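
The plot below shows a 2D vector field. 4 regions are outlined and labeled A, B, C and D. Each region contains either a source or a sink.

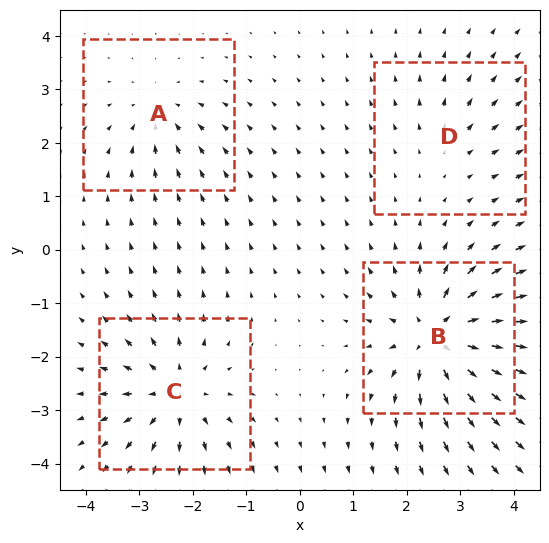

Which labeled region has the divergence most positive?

B

Divergence at each region's feature centre — A: about -4, B: about +8, C: about +6, D: about +2. Region B is most positive.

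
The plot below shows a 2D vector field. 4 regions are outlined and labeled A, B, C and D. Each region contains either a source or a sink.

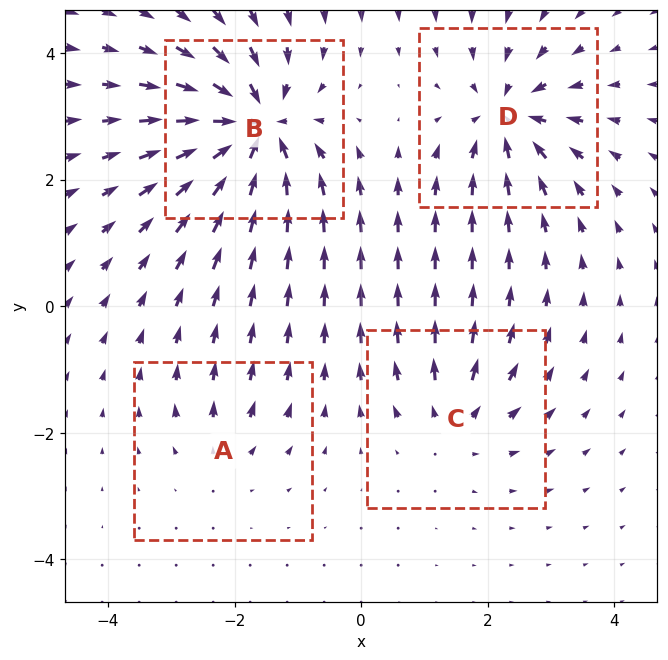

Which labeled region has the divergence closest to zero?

Divergence at each region's feature centre — A: about +3, B: about -8, C: about +4, D: about -6. Region A is closest to zero.

A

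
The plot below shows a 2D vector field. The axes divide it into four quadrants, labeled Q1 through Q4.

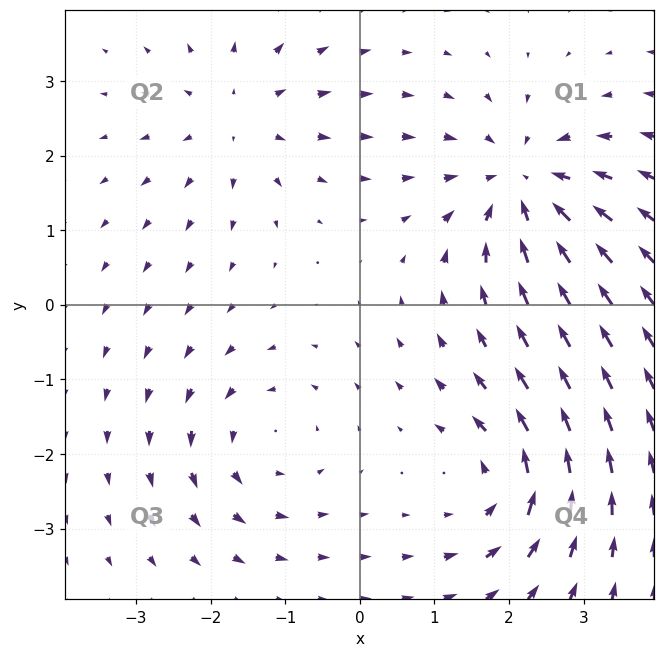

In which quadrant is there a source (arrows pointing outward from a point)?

The source sits at approximately (-1.6, 2.5), which lies in quadrant Q2. The divergence there is about +3, positive as expected for a source.

Q2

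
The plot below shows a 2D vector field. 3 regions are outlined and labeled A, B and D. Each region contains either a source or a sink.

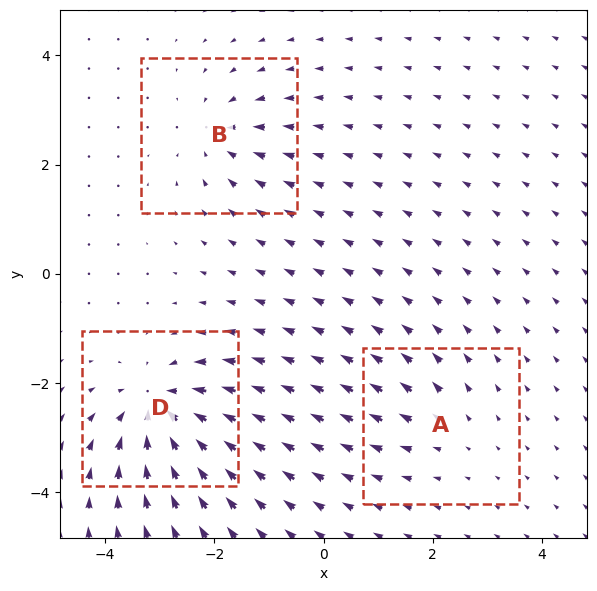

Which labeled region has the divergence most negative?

D

Divergence at each region's feature centre — A: about +2, B: about -3, D: about -6. Region D is most negative.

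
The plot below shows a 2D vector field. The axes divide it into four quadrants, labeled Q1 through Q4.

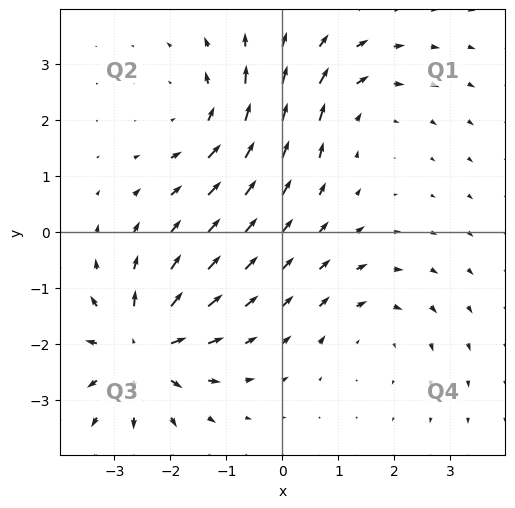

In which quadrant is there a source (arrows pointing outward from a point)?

Q3

The source sits at approximately (-2.5, -2.1), which lies in quadrant Q3. The divergence there is about +7, positive as expected for a source.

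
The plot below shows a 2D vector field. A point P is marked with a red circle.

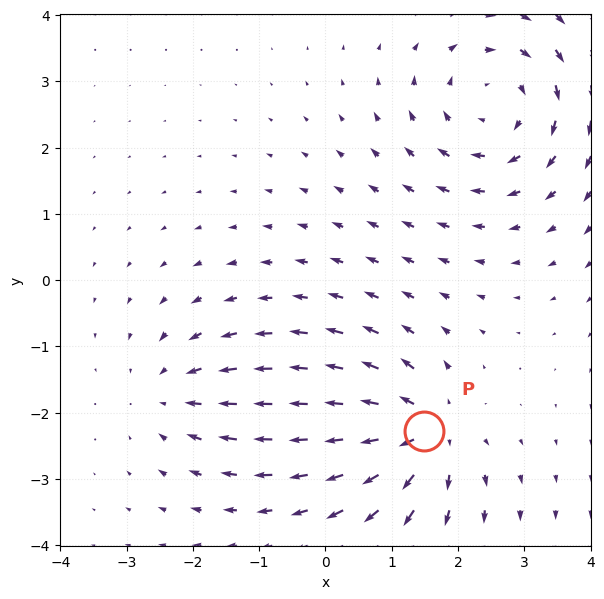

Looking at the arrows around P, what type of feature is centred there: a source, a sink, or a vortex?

source

At P (1.5, -2.3) the arrows spread outward. Divergence about +5, curl ≈0 — positive divergence with near-zero curl is a source.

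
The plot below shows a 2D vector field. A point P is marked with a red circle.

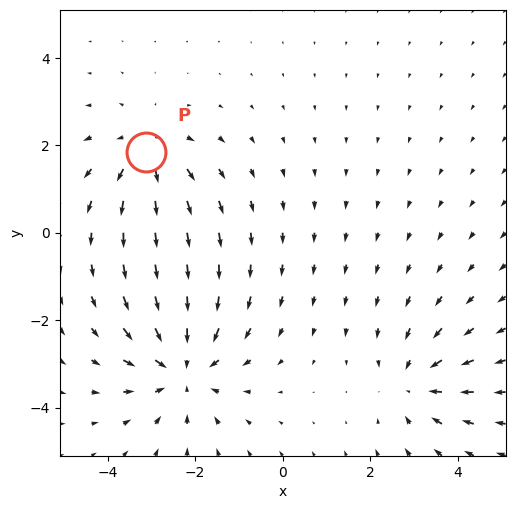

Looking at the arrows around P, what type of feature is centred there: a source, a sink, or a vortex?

At P (-3.1, 1.8) the arrows spread outward. Divergence about +3, curl ≈0 — positive divergence with near-zero curl is a source.

source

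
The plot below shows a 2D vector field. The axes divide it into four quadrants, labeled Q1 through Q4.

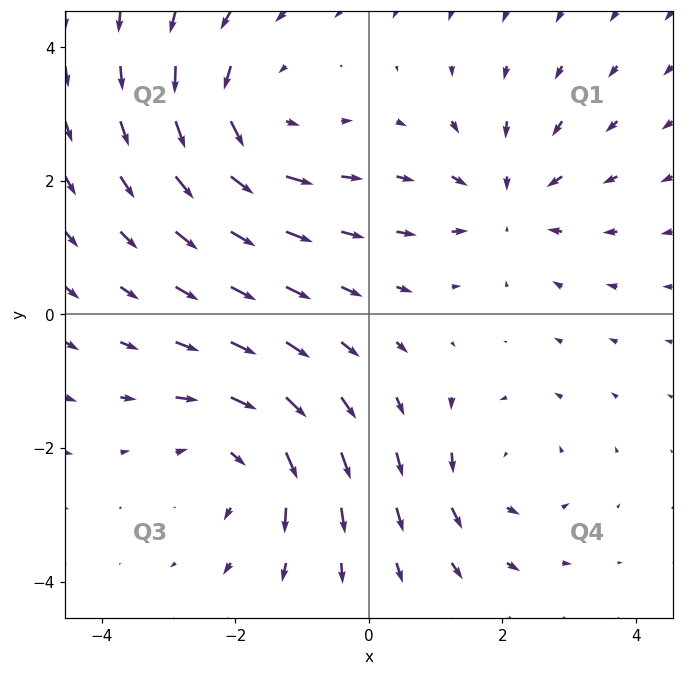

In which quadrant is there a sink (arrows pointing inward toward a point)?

Q1

The sink sits at approximately (2.1, 1.7), which lies in quadrant Q1. The divergence there is about -3, negative as expected for a sink.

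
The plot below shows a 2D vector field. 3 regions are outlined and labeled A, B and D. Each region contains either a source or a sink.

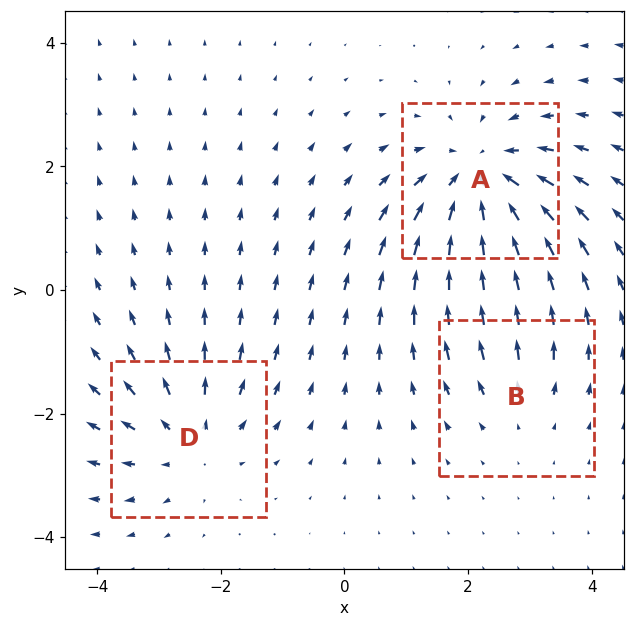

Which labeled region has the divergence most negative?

A

Divergence at each region's feature centre — A: about -4, B: about +2, D: about +3. Region A is most negative.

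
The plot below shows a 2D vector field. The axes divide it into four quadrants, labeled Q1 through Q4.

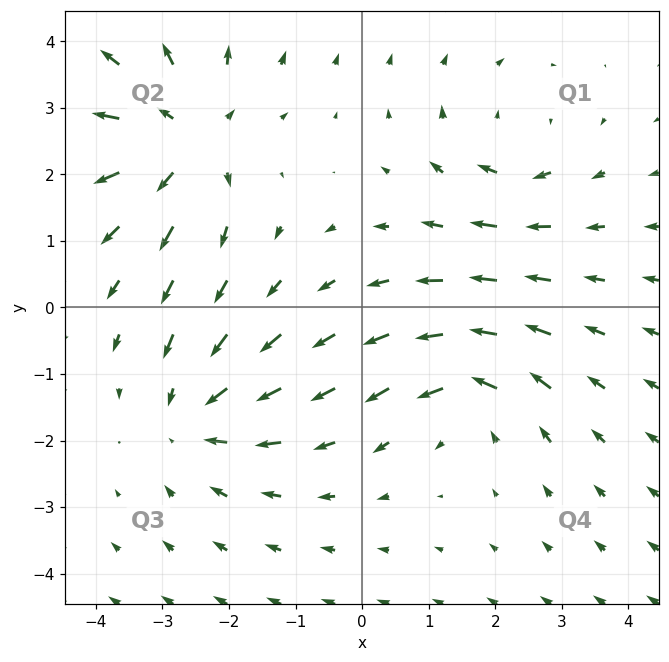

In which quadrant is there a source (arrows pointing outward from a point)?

Q2

The source sits at approximately (-2.6, 2.5), which lies in quadrant Q2. The divergence there is about +5, positive as expected for a source.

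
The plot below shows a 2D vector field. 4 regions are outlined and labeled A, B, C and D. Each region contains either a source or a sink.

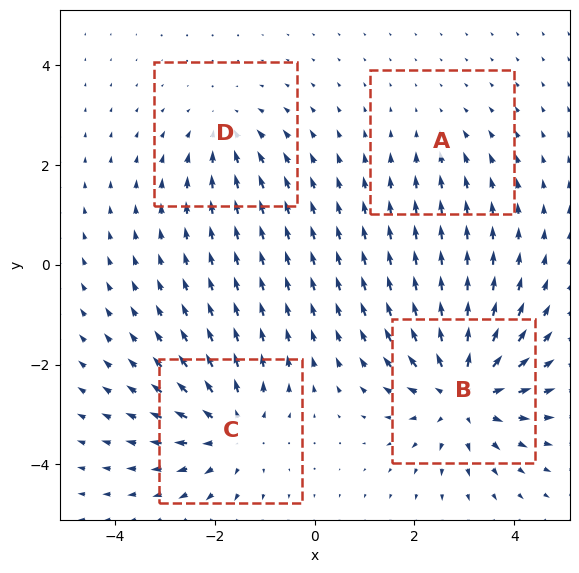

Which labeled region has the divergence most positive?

Divergence at each region's feature centre — A: about -2, B: about +7, C: about +5, D: about -3. Region B is most positive.

B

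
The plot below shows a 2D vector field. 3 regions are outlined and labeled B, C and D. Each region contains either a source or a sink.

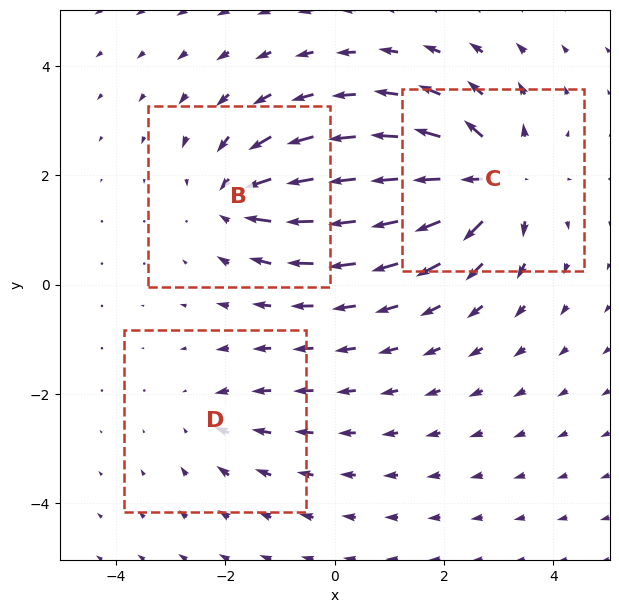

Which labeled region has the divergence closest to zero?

Divergence at each region's feature centre — B: about -4, C: about +5, D: about -2. Region D is closest to zero.

D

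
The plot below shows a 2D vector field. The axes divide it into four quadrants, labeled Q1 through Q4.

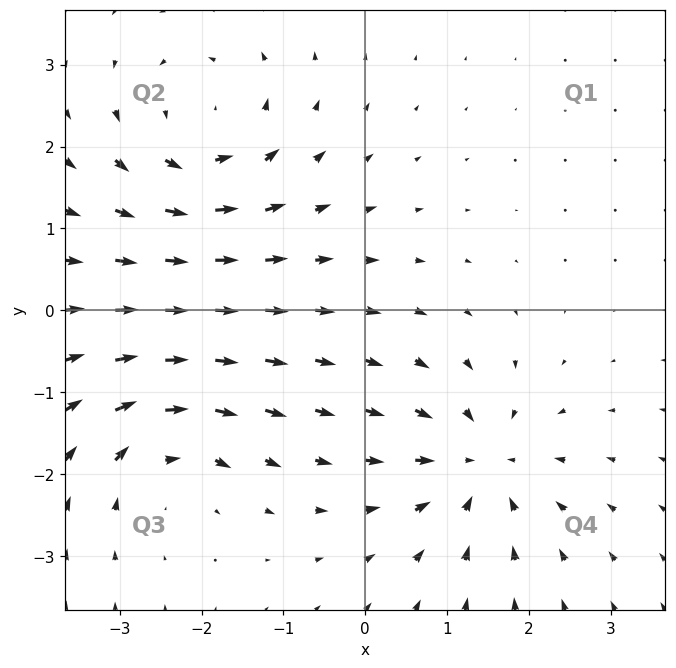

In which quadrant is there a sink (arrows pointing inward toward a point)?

Q4

The sink sits at approximately (1.4, -1.9), which lies in quadrant Q4. The divergence there is about -5, negative as expected for a sink.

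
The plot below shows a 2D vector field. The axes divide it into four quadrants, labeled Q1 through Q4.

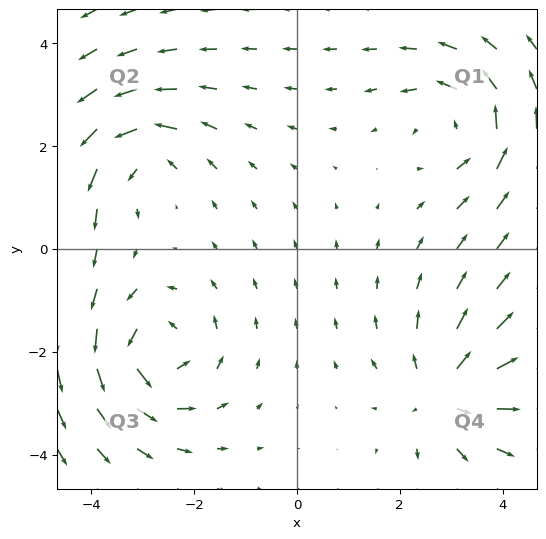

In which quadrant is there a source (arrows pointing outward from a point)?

The source sits at approximately (2.9, -2.8), which lies in quadrant Q4. The divergence there is about +5, positive as expected for a source.

Q4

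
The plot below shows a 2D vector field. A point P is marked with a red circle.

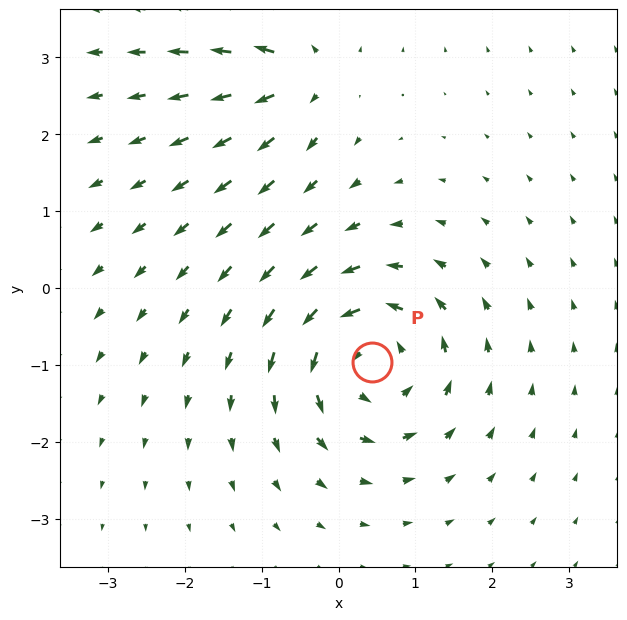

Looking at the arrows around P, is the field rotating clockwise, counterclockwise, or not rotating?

counterclockwise

Near P at (0.4, -1.0) the arrows circulate counterclockwise. The curl (z-component) there is about +5; positive curl means counterclockwise rotation.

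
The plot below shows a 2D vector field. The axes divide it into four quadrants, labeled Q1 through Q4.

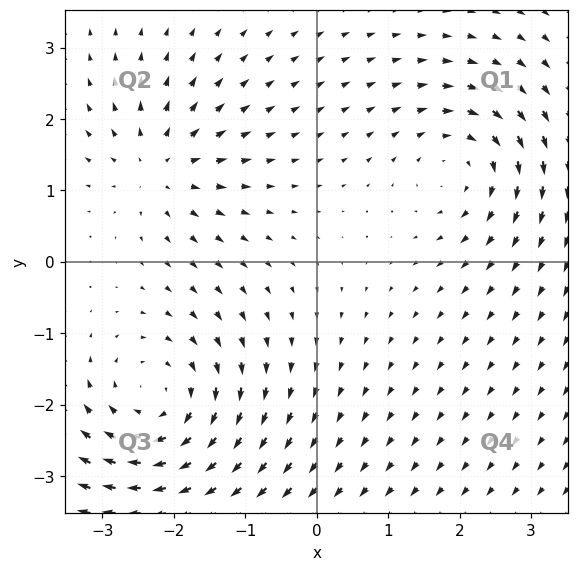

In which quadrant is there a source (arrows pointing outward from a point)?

The source sits at approximately (-2.2, 1.3), which lies in quadrant Q2. The divergence there is about +4, positive as expected for a source.

Q2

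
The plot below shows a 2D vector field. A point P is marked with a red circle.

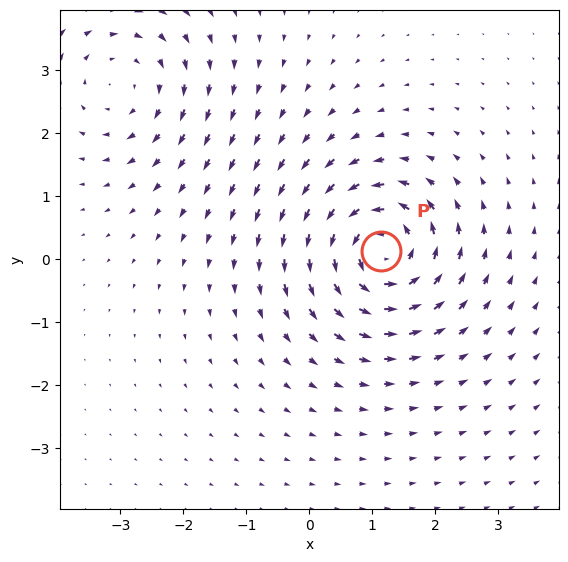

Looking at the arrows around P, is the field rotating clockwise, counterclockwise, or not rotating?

counterclockwise

Near P at (1.1, 0.1) the arrows circulate counterclockwise. The curl (z-component) there is about +6; positive curl means counterclockwise rotation.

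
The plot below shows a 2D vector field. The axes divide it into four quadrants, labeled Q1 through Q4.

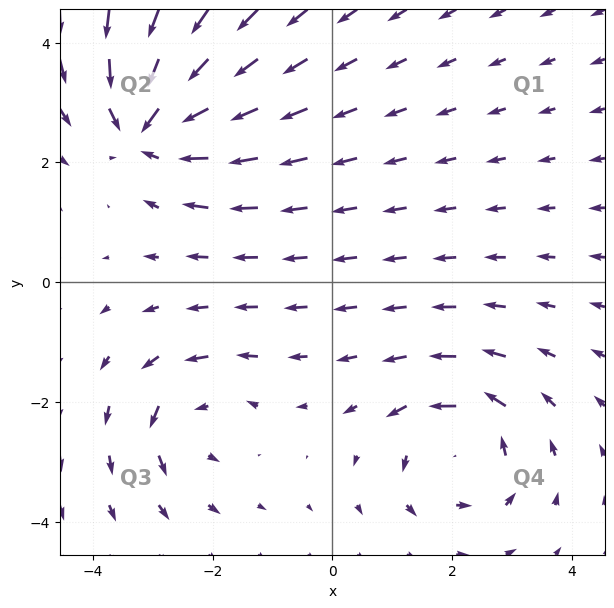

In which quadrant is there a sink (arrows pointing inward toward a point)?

Q2

The sink sits at approximately (-3.1, 2.6), which lies in quadrant Q2. The divergence there is about -5, negative as expected for a sink.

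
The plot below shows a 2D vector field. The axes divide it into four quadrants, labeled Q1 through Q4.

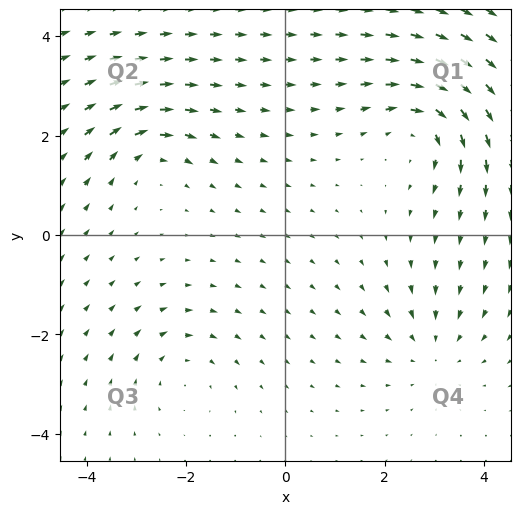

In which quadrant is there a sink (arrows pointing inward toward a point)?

The sink sits at approximately (3.0, -2.3), which lies in quadrant Q4. The divergence there is about -3, negative as expected for a sink.

Q4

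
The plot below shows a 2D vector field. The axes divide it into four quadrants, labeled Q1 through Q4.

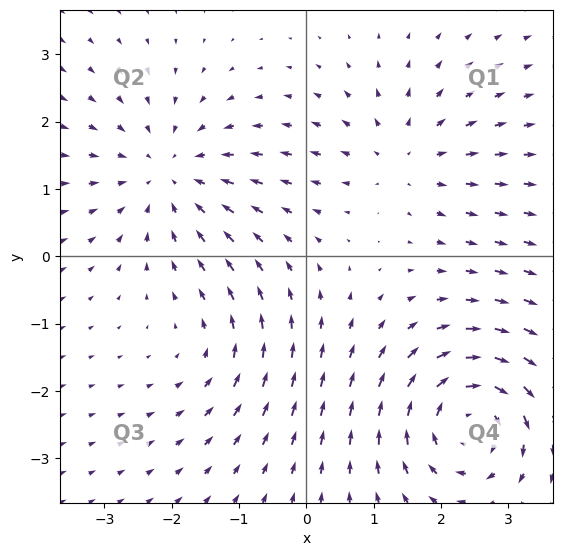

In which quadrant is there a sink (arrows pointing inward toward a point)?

The sink sits at approximately (-2.0, 1.2), which lies in quadrant Q2. The divergence there is about -4, negative as expected for a sink.

Q2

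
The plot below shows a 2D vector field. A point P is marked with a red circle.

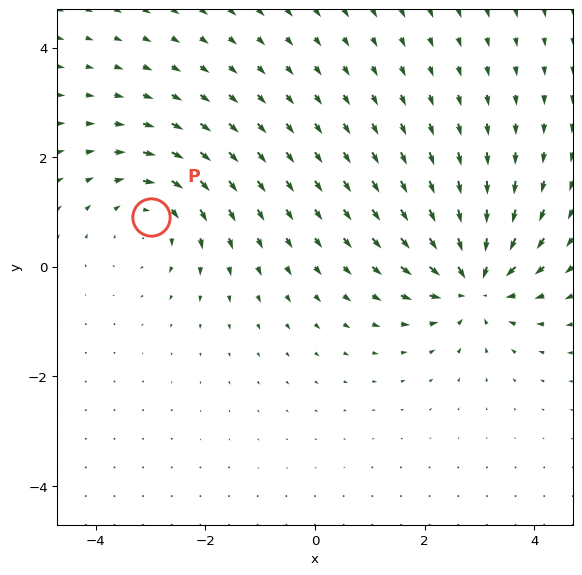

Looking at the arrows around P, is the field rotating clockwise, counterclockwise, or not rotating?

clockwise

Near P at (-3.0, 0.9) the arrows circulate clockwise. The curl (z-component) there is about -4; negative curl means clockwise rotation.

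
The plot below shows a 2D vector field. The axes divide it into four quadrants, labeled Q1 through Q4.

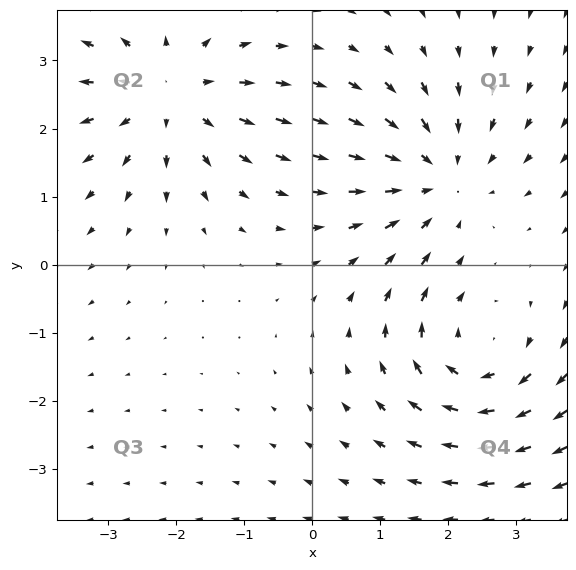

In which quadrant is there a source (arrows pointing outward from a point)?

The source sits at approximately (-2.1, 2.5), which lies in quadrant Q2. The divergence there is about +4, positive as expected for a source.

Q2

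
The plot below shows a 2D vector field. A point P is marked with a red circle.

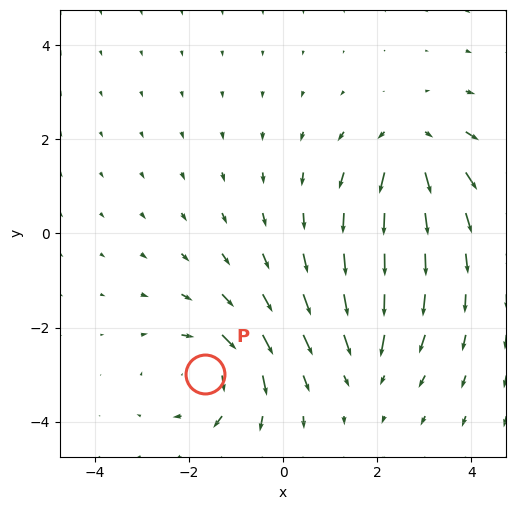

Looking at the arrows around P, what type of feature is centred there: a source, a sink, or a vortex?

vortex

At P (-1.7, -3.0) the arrows circulate clockwise. Divergence ≈0, curl about -6 — near-zero divergence with nonzero curl is a vortex.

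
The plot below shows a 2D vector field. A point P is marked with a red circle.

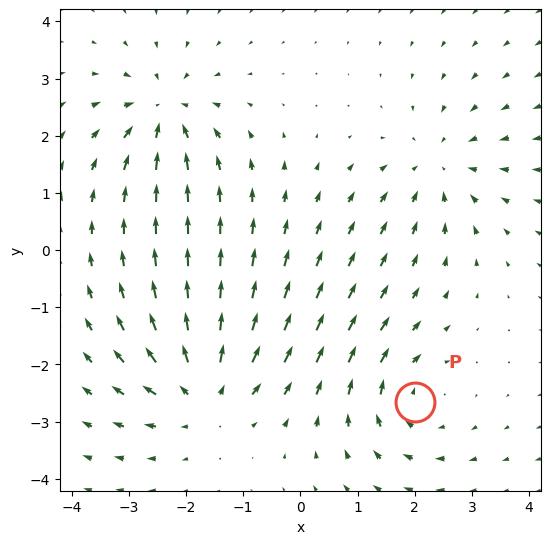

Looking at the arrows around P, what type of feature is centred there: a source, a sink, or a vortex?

At P (2.0, -2.7) the arrows circulate clockwise. Divergence ≈0, curl about -4 — near-zero divergence with nonzero curl is a vortex.

vortex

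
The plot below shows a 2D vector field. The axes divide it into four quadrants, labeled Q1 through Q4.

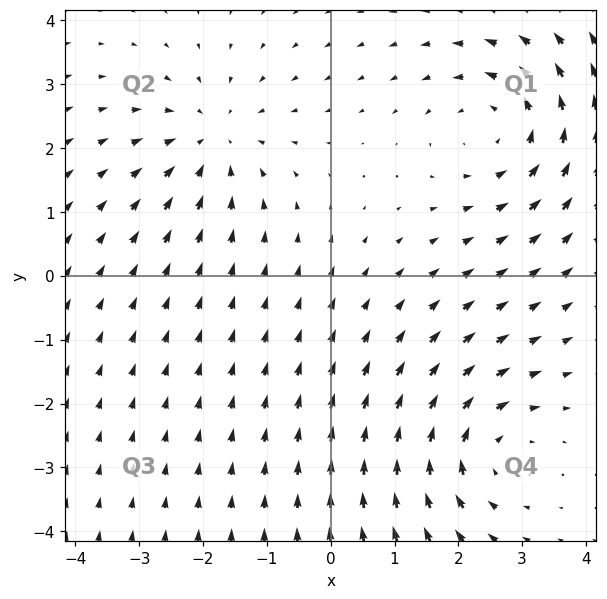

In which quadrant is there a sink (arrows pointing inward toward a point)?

Q2

The sink sits at approximately (-1.9, 2.1), which lies in quadrant Q2. The divergence there is about -3, negative as expected for a sink.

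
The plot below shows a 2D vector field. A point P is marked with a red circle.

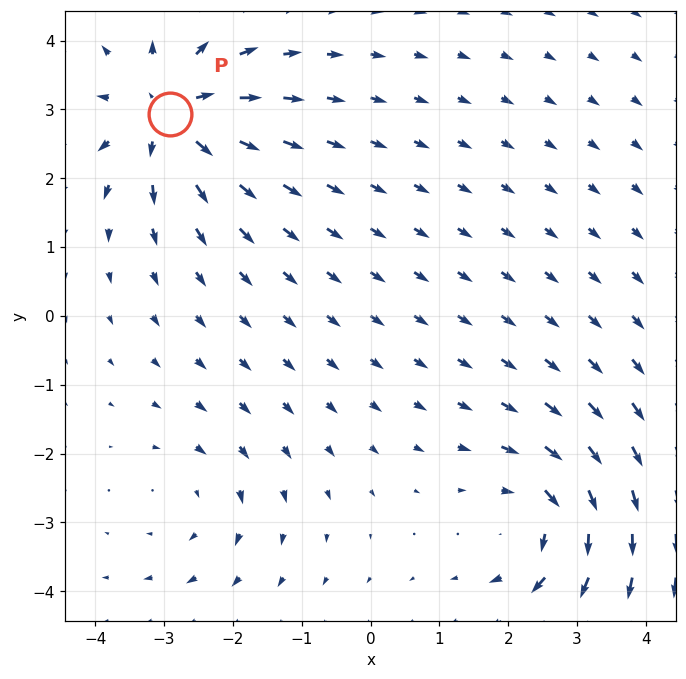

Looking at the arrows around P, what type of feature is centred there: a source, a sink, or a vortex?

At P (-2.9, 2.9) the arrows spread outward. Divergence about +6, curl ≈0 — positive divergence with near-zero curl is a source.

source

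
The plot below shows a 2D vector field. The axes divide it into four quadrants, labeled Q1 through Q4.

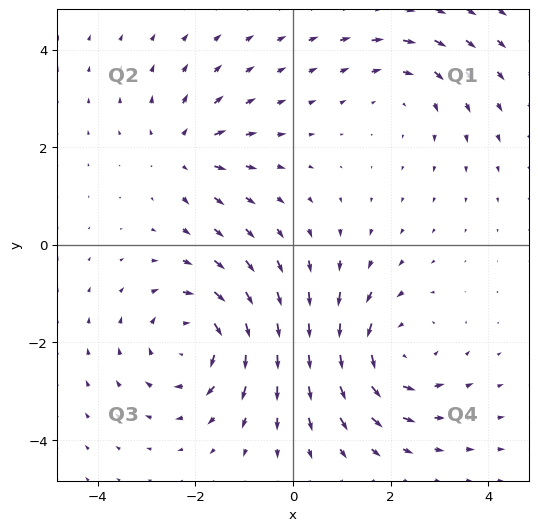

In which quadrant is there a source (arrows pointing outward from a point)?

The source sits at approximately (-2.2, 1.9), which lies in quadrant Q2. The divergence there is about +3, positive as expected for a source.

Q2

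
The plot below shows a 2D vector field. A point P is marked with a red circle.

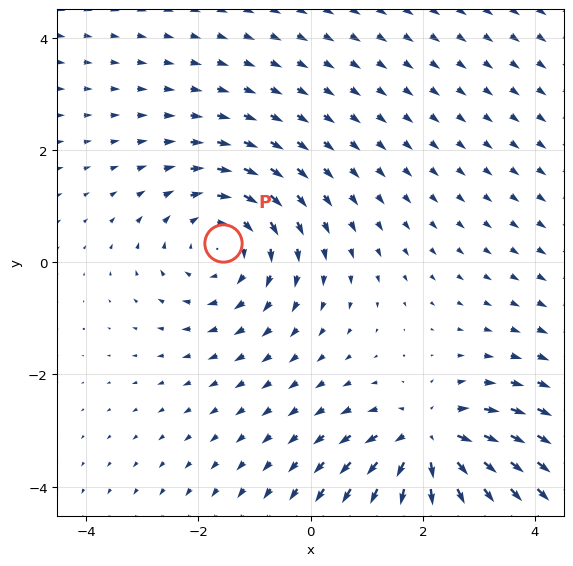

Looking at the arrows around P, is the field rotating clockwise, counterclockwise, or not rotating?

Near P at (-1.6, 0.3) the arrows circulate clockwise. The curl (z-component) there is about -3; negative curl means clockwise rotation.

clockwise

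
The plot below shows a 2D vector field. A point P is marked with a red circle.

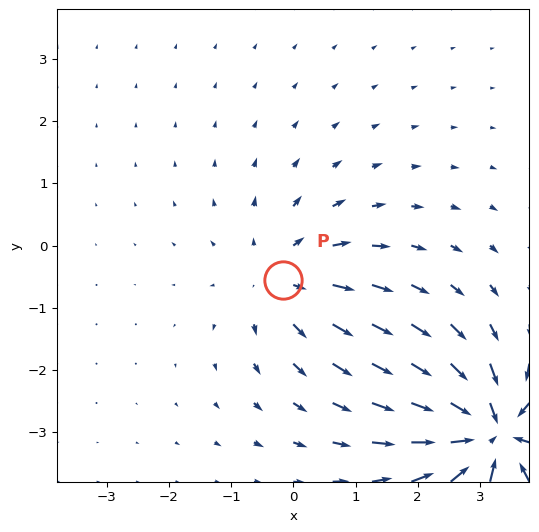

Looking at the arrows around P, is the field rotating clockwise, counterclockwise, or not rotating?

Near P at (-0.2, -0.5) the arrows show no circulation. The curl there is ≈0.

not rotating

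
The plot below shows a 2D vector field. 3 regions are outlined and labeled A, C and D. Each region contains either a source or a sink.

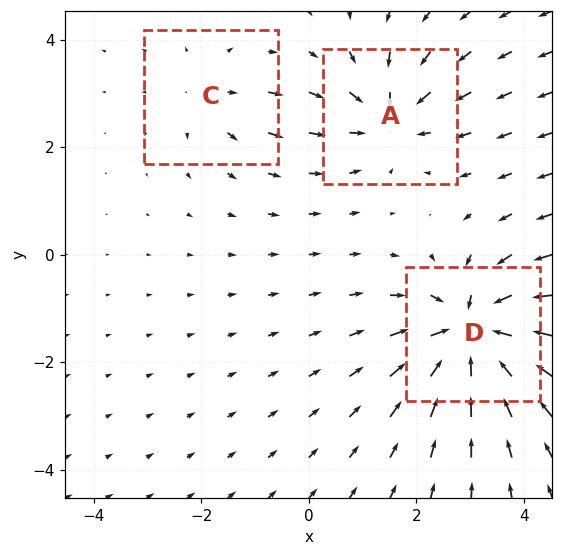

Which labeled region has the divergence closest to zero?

C

Divergence at each region's feature centre — A: about -4, C: about +2, D: about -6. Region C is closest to zero.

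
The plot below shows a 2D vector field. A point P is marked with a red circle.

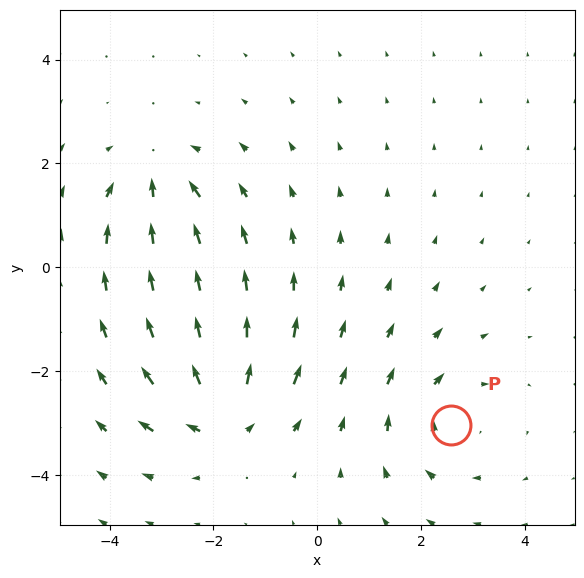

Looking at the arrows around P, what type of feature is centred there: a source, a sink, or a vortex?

vortex

At P (2.6, -3.0) the arrows circulate clockwise. Divergence ≈0, curl about -3 — near-zero divergence with nonzero curl is a vortex.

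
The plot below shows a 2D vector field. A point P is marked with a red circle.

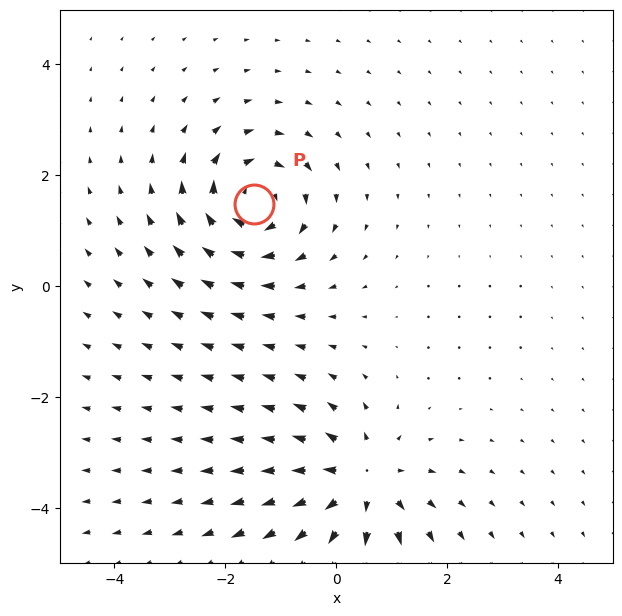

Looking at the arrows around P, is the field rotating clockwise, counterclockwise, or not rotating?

clockwise

Near P at (-1.5, 1.5) the arrows circulate clockwise. The curl (z-component) there is about -6; negative curl means clockwise rotation.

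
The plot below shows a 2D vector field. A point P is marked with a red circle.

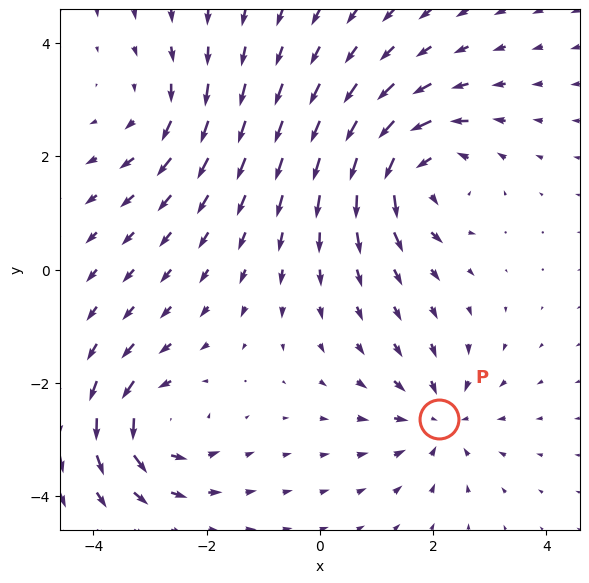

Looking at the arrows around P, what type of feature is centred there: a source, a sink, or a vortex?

sink

At P (2.1, -2.6) the arrows converge inward. Divergence about -4, curl ≈0 — negative divergence with near-zero curl is a sink.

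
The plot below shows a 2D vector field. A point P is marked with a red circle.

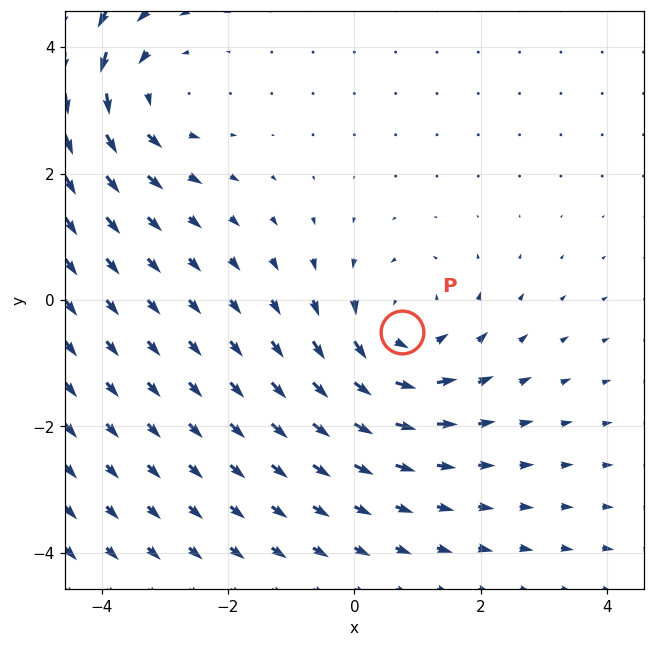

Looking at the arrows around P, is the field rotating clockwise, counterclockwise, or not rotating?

counterclockwise

Near P at (0.7, -0.5) the arrows circulate counterclockwise. The curl (z-component) there is about +3; positive curl means counterclockwise rotation.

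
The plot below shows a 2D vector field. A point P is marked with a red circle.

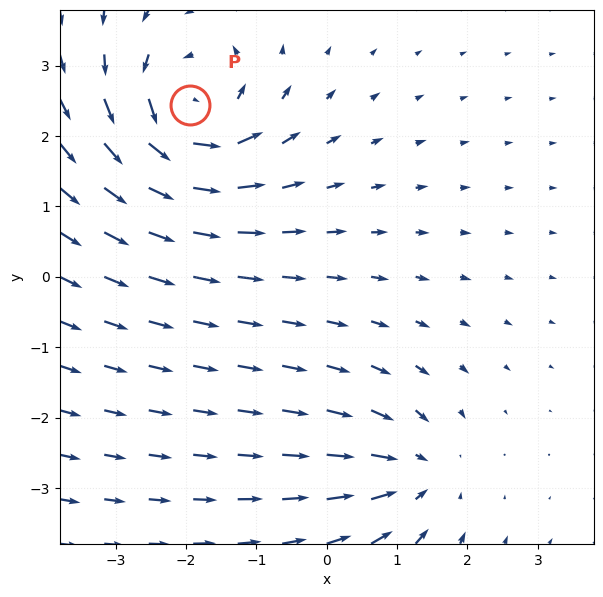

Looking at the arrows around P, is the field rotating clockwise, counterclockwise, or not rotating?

Near P at (-1.9, 2.4) the arrows circulate counterclockwise. The curl (z-component) there is about +6; positive curl means counterclockwise rotation.

counterclockwise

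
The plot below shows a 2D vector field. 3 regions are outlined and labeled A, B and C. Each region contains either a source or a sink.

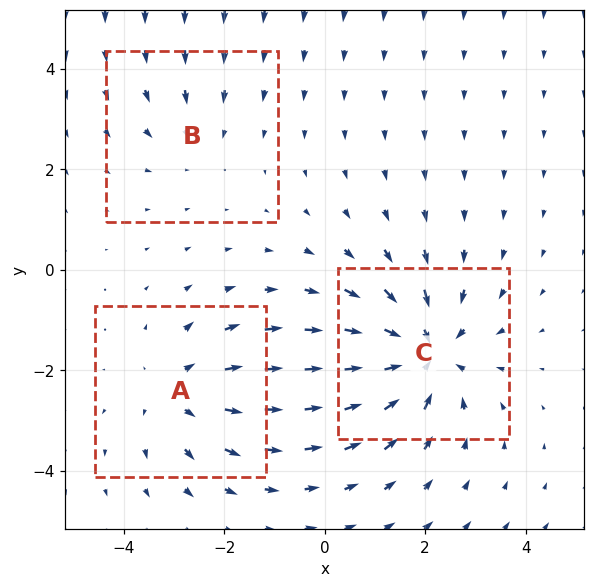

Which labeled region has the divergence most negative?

C

Divergence at each region's feature centre — A: about +3, B: about -2, C: about -4. Region C is most negative.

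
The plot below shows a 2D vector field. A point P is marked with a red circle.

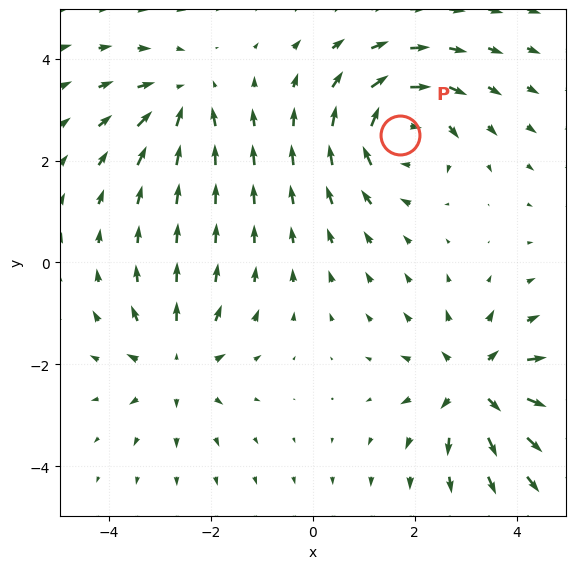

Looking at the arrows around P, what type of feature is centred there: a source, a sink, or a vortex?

vortex

At P (1.7, 2.5) the arrows circulate clockwise. Divergence ≈0, curl about -6 — near-zero divergence with nonzero curl is a vortex.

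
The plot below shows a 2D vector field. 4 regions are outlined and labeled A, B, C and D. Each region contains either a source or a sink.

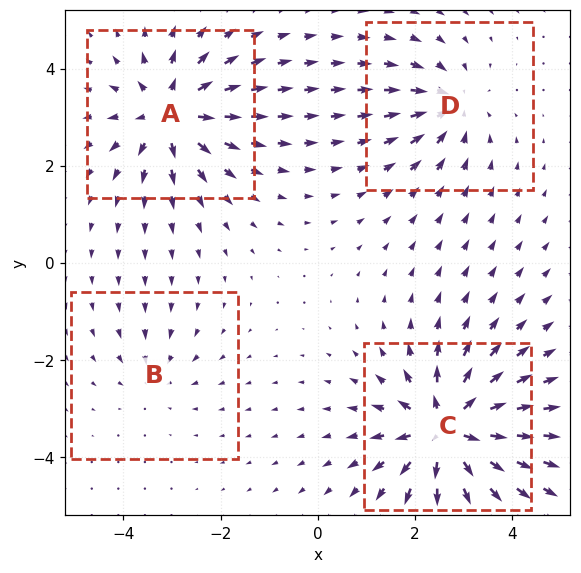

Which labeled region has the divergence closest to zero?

Divergence at each region's feature centre — A: about +6, B: about -3, C: about +8, D: about -4. Region B is closest to zero.

B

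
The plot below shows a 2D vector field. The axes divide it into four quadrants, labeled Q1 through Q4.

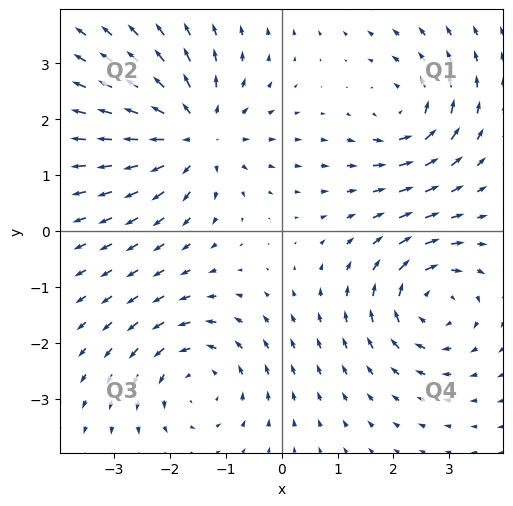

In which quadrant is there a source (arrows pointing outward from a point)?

The source sits at approximately (-1.5, 1.7), which lies in quadrant Q2. The divergence there is about +5, positive as expected for a source.

Q2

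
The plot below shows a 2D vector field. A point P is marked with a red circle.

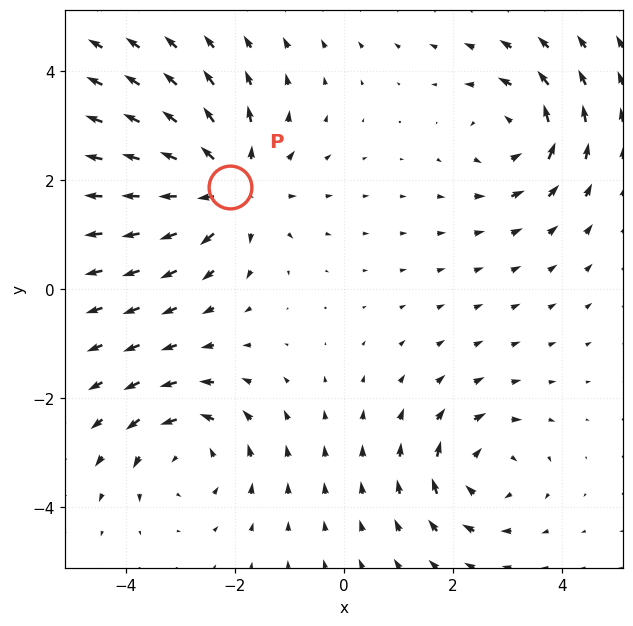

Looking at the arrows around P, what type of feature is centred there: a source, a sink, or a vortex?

At P (-2.1, 1.9) the arrows spread outward. Divergence about +5, curl ≈0 — positive divergence with near-zero curl is a source.

source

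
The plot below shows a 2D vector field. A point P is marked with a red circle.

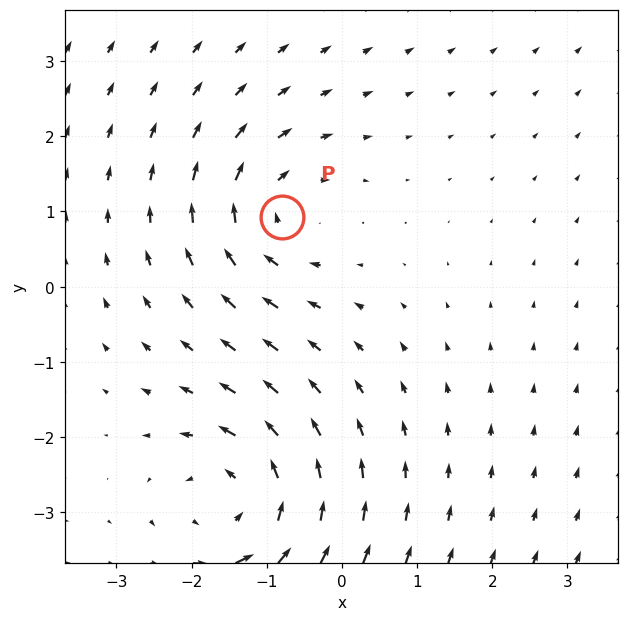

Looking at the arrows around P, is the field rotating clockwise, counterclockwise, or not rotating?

clockwise

Near P at (-0.8, 0.9) the arrows circulate clockwise. The curl (z-component) there is about -3; negative curl means clockwise rotation.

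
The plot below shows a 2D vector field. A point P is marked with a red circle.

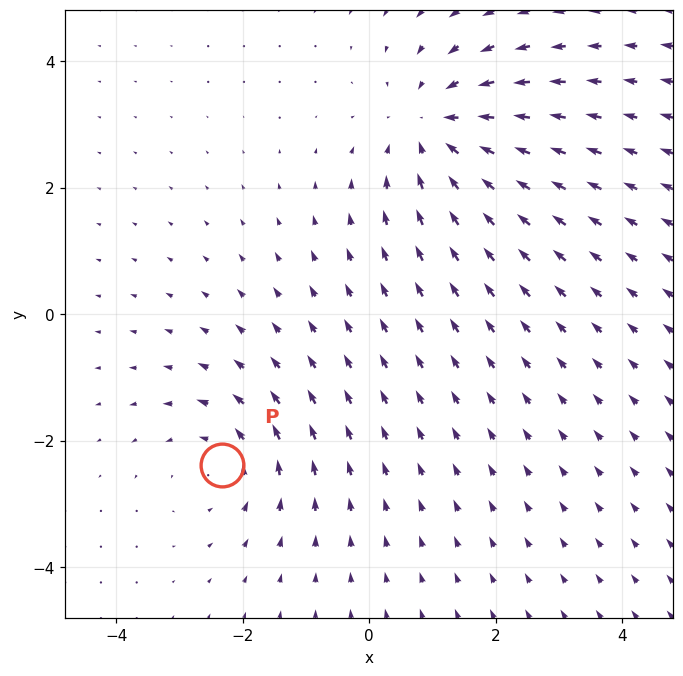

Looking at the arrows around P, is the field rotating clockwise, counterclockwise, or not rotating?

counterclockwise

Near P at (-2.3, -2.4) the arrows circulate counterclockwise. The curl (z-component) there is about +3; positive curl means counterclockwise rotation.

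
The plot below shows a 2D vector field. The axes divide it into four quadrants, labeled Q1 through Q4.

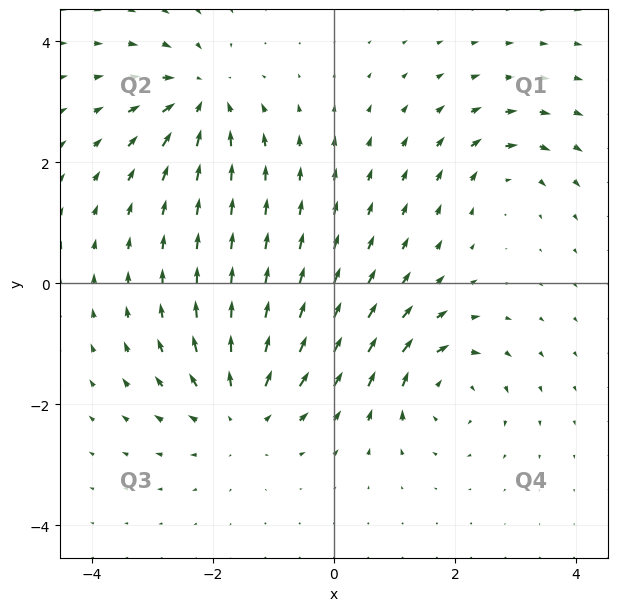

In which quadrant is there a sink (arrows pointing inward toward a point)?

The sink sits at approximately (-2.2, 3.1), which lies in quadrant Q2. The divergence there is about -5, negative as expected for a sink.

Q2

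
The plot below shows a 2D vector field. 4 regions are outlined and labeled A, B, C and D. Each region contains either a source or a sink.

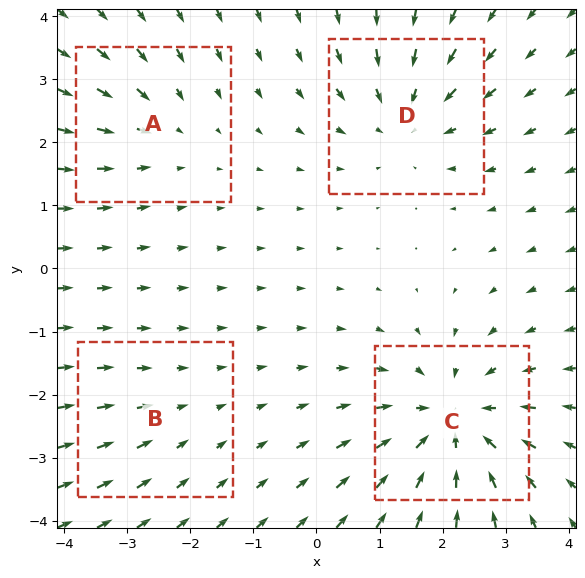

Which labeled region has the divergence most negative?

Divergence at each region's feature centre — A: about -3, B: about -2, C: about -6, D: about -5. Region C is most negative.

C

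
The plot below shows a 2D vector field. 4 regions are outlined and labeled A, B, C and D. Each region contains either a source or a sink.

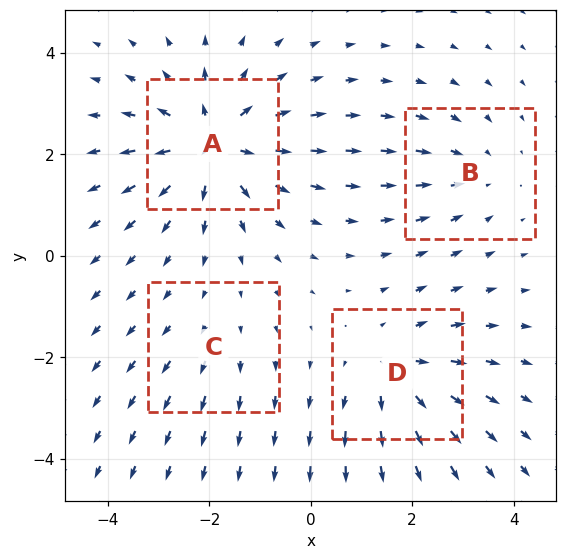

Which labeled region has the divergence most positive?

A

Divergence at each region's feature centre — A: about +6, B: about -3, C: about +2, D: about +4. Region A is most positive.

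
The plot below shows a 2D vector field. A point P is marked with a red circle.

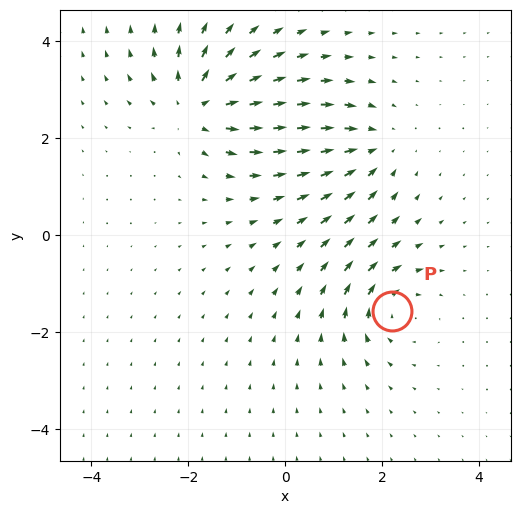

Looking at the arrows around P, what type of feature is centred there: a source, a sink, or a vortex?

vortex

At P (2.2, -1.6) the arrows circulate clockwise. Divergence ≈0, curl about -4 — near-zero divergence with nonzero curl is a vortex.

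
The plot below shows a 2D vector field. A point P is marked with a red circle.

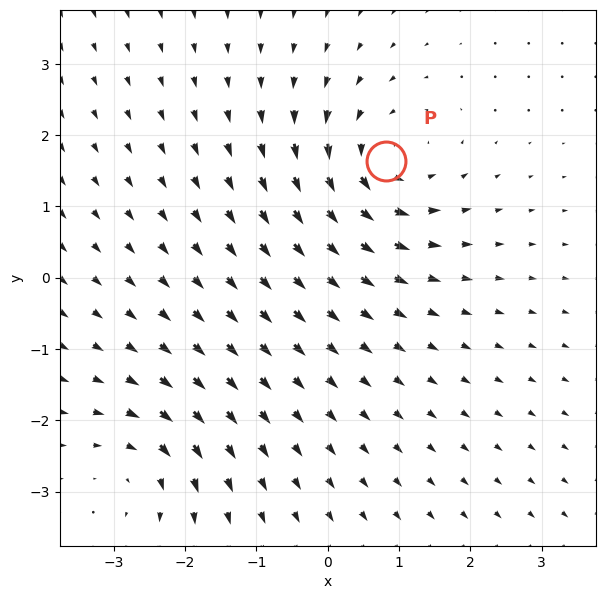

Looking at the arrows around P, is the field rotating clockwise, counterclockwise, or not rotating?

counterclockwise

Near P at (0.8, 1.6) the arrows circulate counterclockwise. The curl (z-component) there is about +5; positive curl means counterclockwise rotation.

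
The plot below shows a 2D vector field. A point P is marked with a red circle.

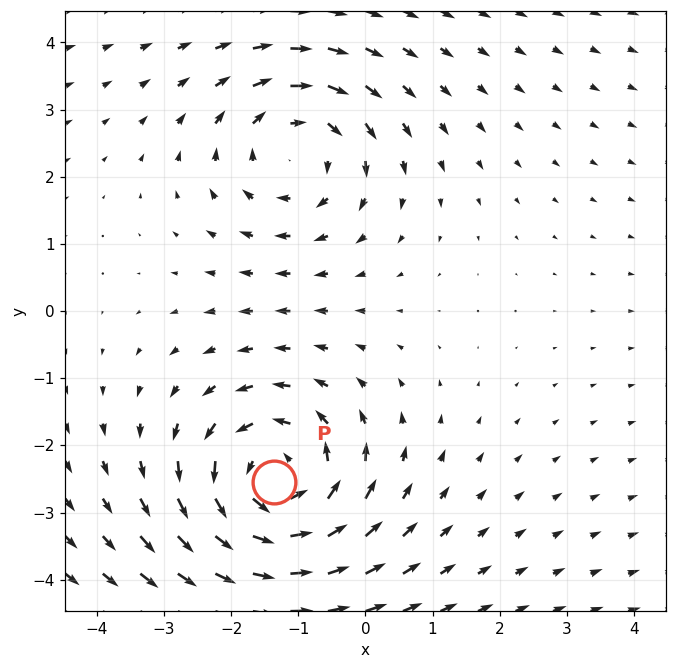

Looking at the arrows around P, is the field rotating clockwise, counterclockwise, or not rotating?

counterclockwise

Near P at (-1.4, -2.5) the arrows circulate counterclockwise. The curl (z-component) there is about +4; positive curl means counterclockwise rotation.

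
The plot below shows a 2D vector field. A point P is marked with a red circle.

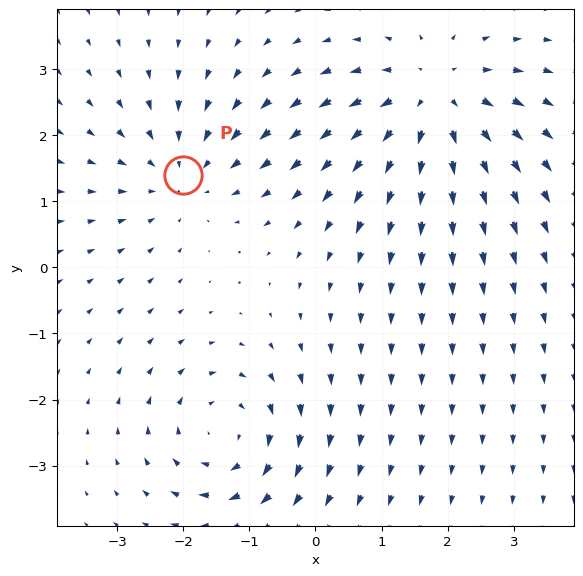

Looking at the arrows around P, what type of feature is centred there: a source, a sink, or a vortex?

At P (-2.0, 1.4) the arrows converge inward. Divergence about -3, curl ≈0 — negative divergence with near-zero curl is a sink.

sink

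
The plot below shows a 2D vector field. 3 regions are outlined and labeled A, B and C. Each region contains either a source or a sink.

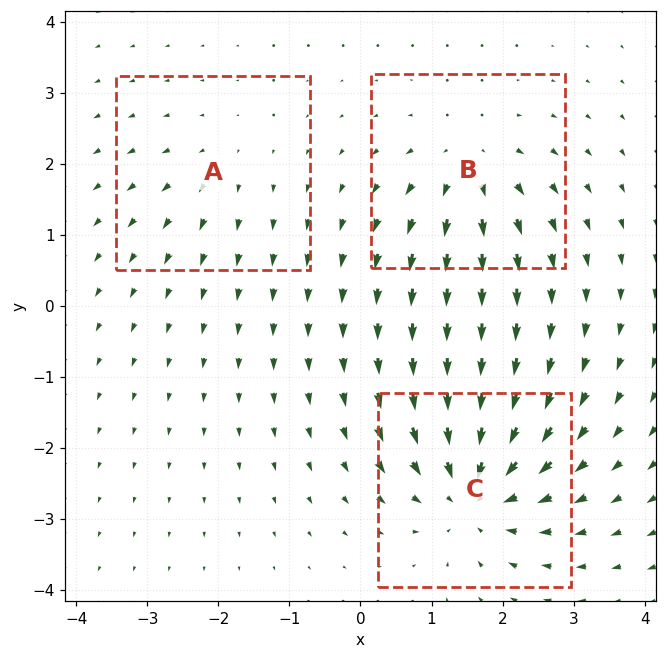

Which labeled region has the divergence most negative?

C

Divergence at each region's feature centre — A: about +2, B: about +4, C: about -5. Region C is most negative.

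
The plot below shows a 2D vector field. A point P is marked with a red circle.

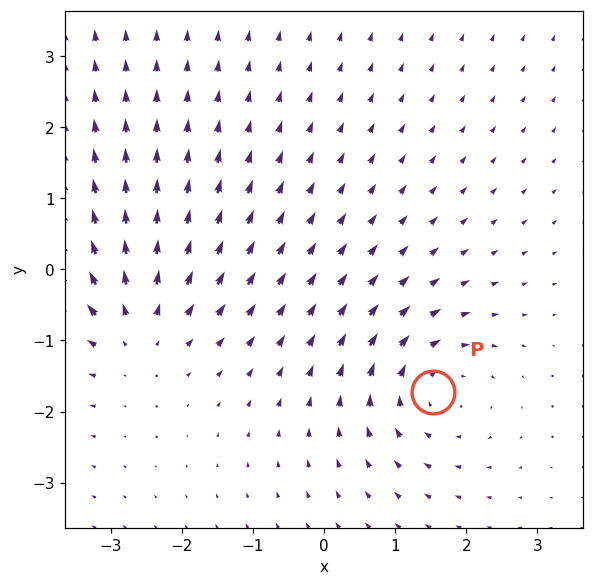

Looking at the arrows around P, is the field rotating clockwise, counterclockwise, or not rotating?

Near P at (1.5, -1.7) the arrows circulate clockwise. The curl (z-component) there is about -3; negative curl means clockwise rotation.

clockwise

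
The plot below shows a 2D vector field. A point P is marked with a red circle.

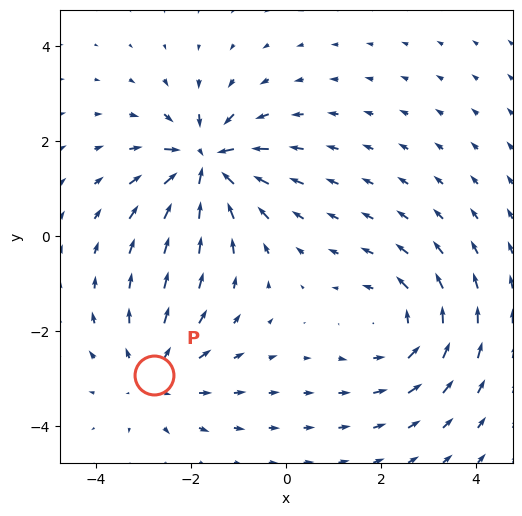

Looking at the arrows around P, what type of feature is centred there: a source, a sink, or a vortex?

source

At P (-2.8, -2.9) the arrows spread outward. Divergence about +2, curl ≈0 — positive divergence with near-zero curl is a source.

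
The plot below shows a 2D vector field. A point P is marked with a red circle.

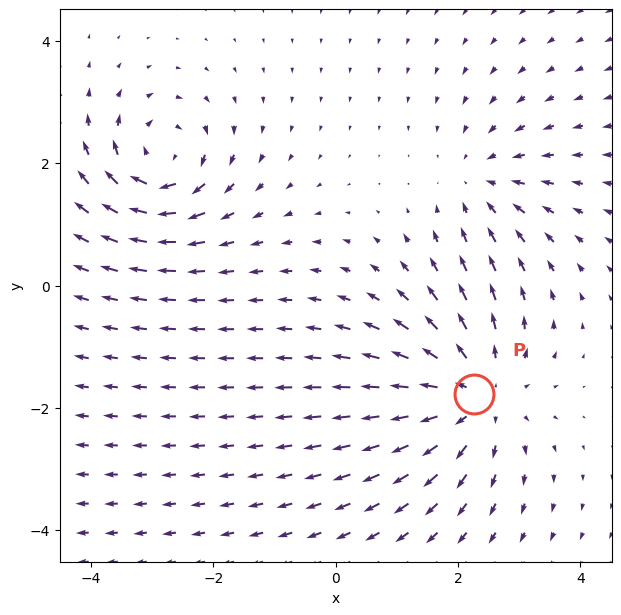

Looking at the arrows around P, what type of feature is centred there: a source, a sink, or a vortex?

At P (2.3, -1.8) the arrows spread outward. Divergence about +4, curl ≈0 — positive divergence with near-zero curl is a source.

source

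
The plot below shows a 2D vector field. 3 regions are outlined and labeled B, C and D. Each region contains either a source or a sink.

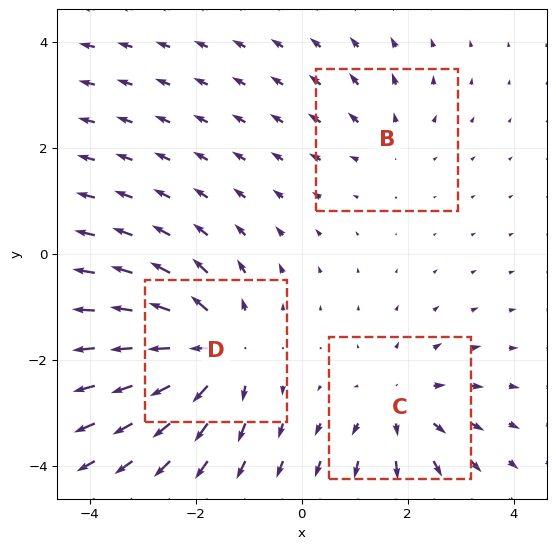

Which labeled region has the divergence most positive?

Divergence at each region's feature centre — B: about +2, C: about +3, D: about +4. Region D is most positive.

D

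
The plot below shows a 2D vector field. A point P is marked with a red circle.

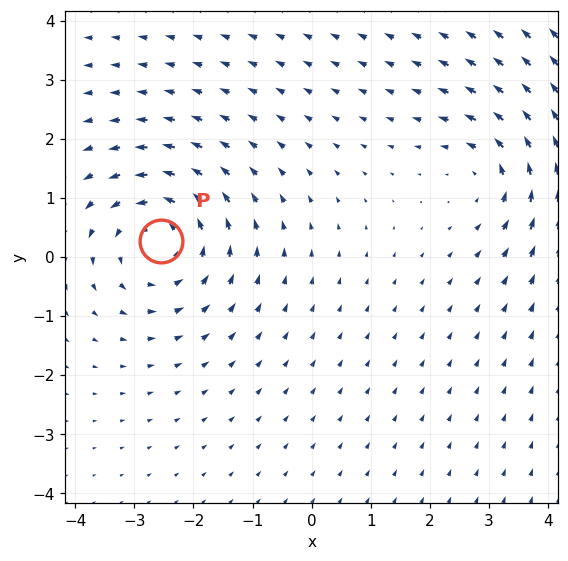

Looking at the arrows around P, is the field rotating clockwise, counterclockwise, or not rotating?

counterclockwise

Near P at (-2.6, 0.3) the arrows circulate counterclockwise. The curl (z-component) there is about +3; positive curl means counterclockwise rotation.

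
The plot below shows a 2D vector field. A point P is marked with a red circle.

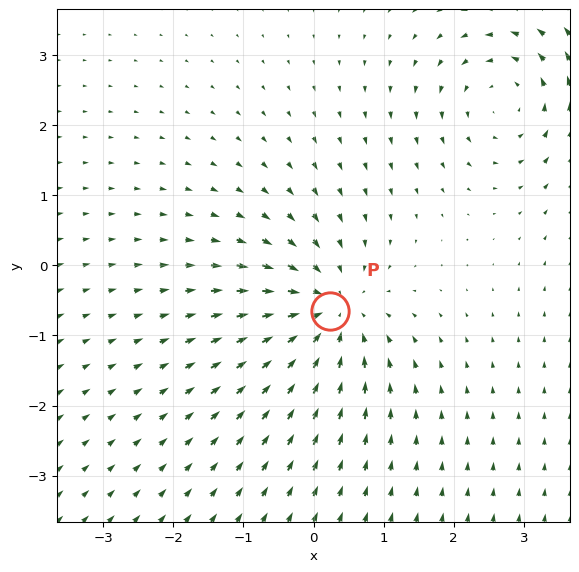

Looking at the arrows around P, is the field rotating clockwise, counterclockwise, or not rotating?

Near P at (0.2, -0.7) the arrows show no circulation. The curl there is ≈0.

not rotating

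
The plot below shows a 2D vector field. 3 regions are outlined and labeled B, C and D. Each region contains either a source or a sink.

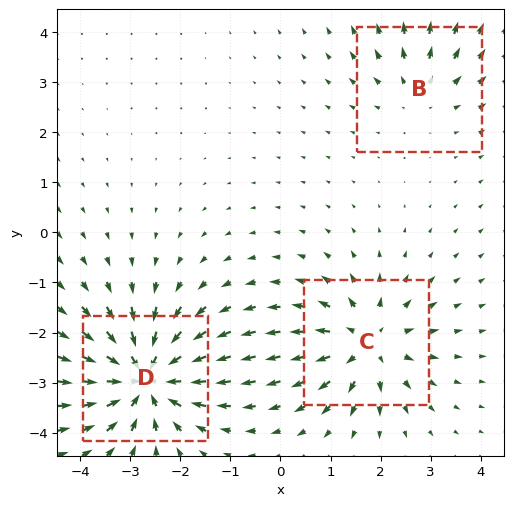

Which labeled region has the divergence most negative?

Divergence at each region's feature centre — B: about +2, C: about +4, D: about -6. Region D is most negative.

D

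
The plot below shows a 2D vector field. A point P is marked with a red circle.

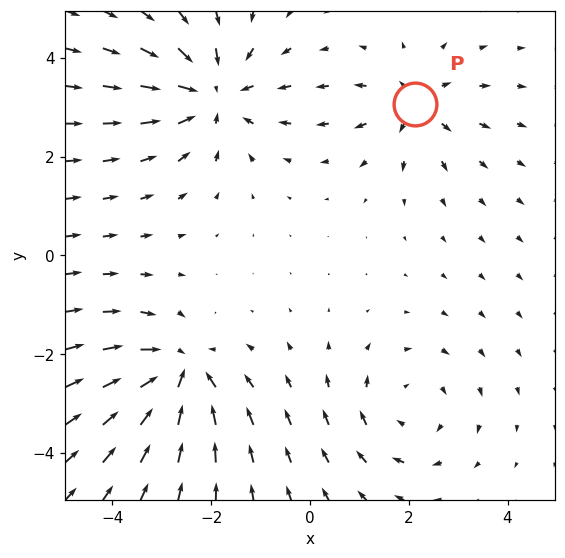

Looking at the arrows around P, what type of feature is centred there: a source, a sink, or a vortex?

source

At P (2.1, 3.1) the arrows spread outward. Divergence about +3, curl ≈0 — positive divergence with near-zero curl is a source.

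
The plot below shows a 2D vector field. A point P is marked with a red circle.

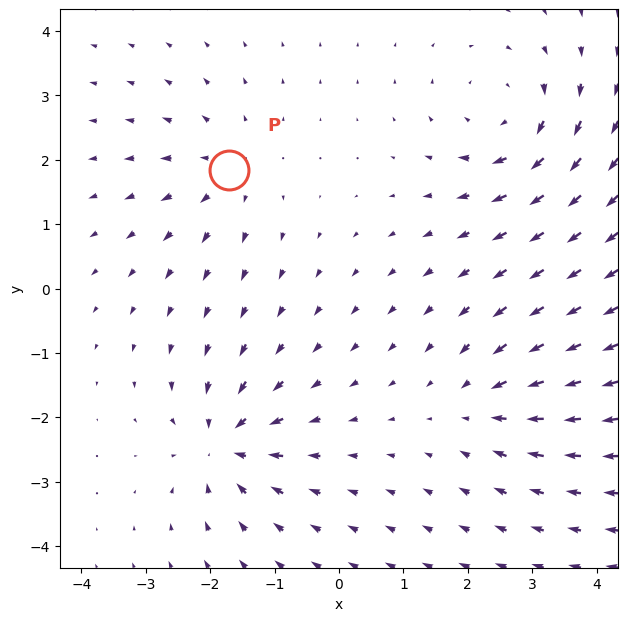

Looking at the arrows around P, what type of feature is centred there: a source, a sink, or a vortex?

source

At P (-1.7, 1.8) the arrows spread outward. Divergence about +3, curl ≈0 — positive divergence with near-zero curl is a source.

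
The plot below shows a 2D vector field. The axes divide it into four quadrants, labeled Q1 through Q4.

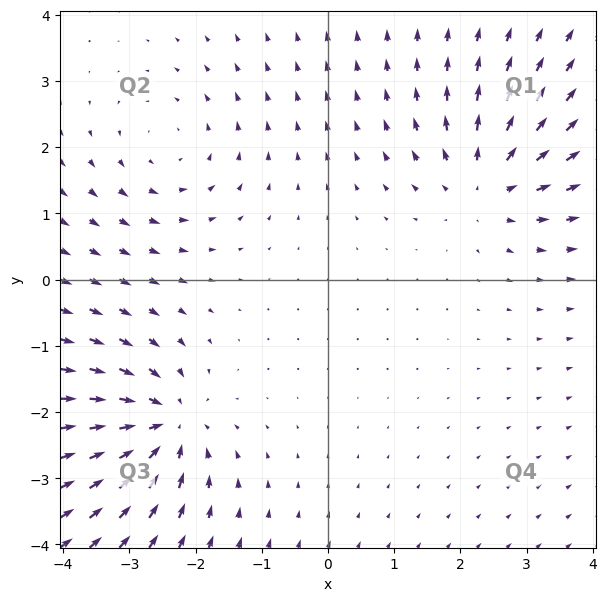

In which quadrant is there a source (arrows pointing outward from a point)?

Q1

The source sits at approximately (2.4, 1.4), which lies in quadrant Q1. The divergence there is about +3, positive as expected for a source.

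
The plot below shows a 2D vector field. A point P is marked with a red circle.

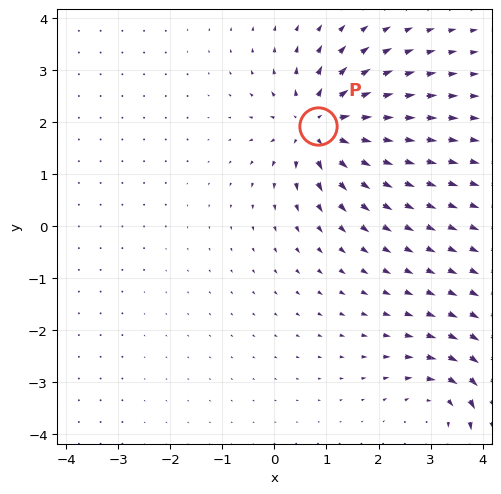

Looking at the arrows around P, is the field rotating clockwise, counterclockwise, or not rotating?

not rotating

Near P at (0.8, 1.9) the arrows show no circulation. The curl there is ≈0.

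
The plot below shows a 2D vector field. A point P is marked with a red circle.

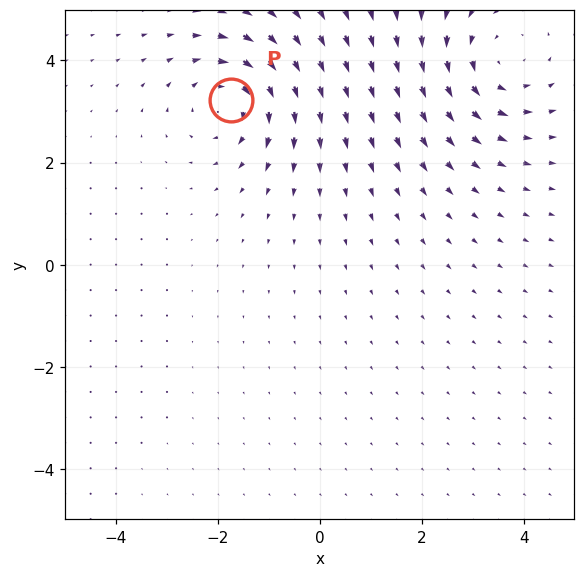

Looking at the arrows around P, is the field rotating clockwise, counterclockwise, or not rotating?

Near P at (-1.7, 3.2) the arrows circulate clockwise. The curl (z-component) there is about -3; negative curl means clockwise rotation.

clockwise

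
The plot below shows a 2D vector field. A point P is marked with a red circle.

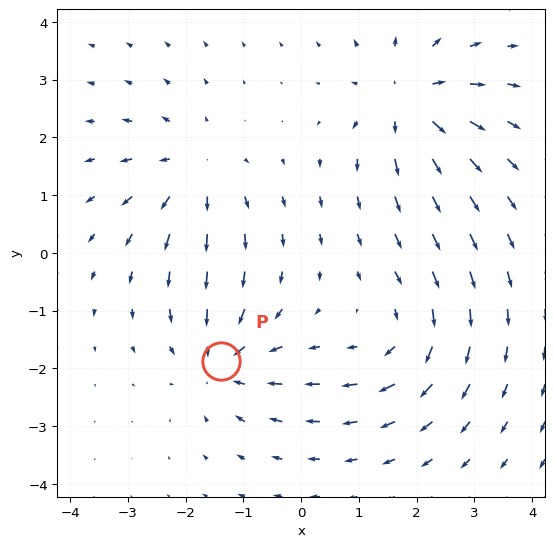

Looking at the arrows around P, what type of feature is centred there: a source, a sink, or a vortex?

At P (-1.4, -1.9) the arrows converge inward. Divergence about -5, curl ≈0 — negative divergence with near-zero curl is a sink.

sink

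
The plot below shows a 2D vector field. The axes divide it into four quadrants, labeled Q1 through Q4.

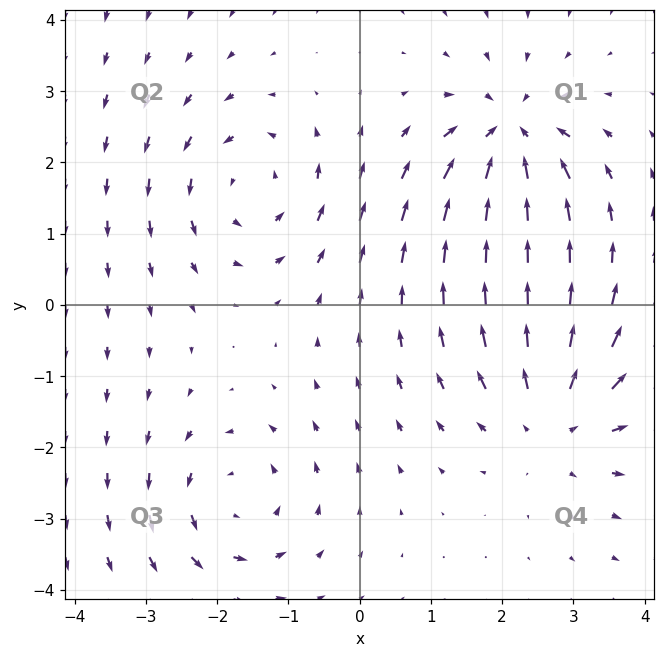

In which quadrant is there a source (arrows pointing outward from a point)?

Q4

The source sits at approximately (2.7, -1.6), which lies in quadrant Q4. The divergence there is about +3, positive as expected for a source.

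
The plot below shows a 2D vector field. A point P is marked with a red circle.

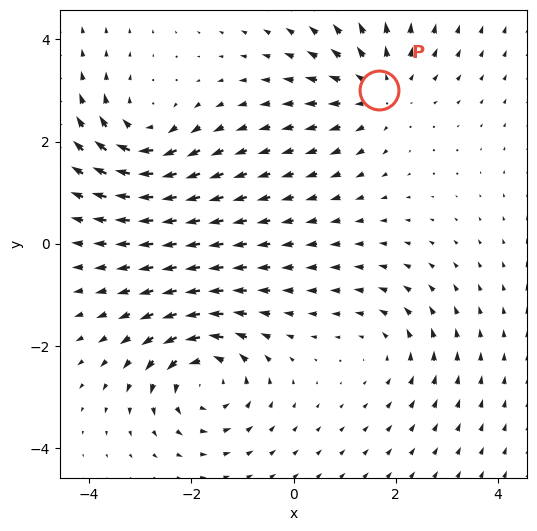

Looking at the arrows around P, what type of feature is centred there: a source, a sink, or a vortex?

source

At P (1.7, 3.0) the arrows spread outward. Divergence about +4, curl ≈0 — positive divergence with near-zero curl is a source.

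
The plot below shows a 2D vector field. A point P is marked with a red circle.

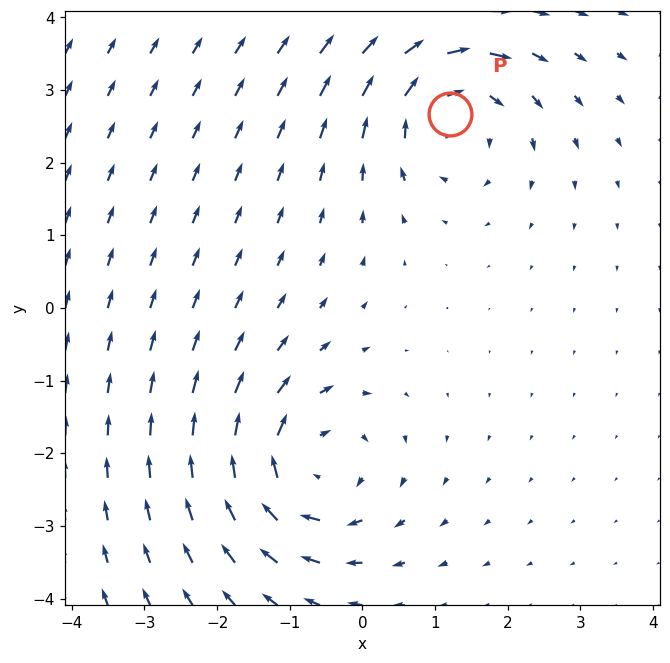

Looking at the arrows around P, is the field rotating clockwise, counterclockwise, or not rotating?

clockwise

Near P at (1.2, 2.7) the arrows circulate clockwise. The curl (z-component) there is about -4; negative curl means clockwise rotation.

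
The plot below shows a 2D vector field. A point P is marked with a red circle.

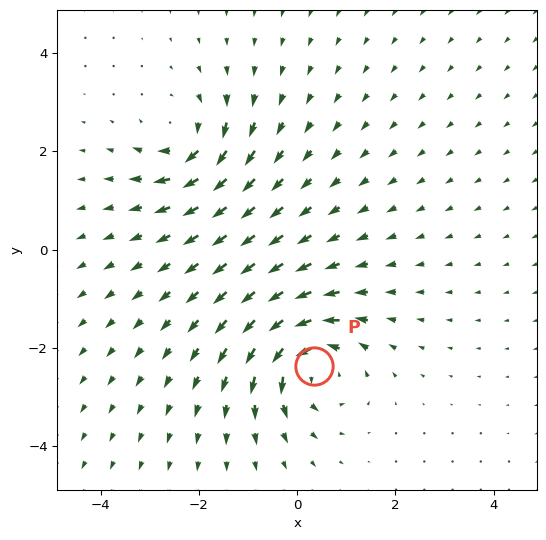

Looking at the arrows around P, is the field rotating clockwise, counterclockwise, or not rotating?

counterclockwise

Near P at (0.3, -2.4) the arrows circulate counterclockwise. The curl (z-component) there is about +6; positive curl means counterclockwise rotation.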